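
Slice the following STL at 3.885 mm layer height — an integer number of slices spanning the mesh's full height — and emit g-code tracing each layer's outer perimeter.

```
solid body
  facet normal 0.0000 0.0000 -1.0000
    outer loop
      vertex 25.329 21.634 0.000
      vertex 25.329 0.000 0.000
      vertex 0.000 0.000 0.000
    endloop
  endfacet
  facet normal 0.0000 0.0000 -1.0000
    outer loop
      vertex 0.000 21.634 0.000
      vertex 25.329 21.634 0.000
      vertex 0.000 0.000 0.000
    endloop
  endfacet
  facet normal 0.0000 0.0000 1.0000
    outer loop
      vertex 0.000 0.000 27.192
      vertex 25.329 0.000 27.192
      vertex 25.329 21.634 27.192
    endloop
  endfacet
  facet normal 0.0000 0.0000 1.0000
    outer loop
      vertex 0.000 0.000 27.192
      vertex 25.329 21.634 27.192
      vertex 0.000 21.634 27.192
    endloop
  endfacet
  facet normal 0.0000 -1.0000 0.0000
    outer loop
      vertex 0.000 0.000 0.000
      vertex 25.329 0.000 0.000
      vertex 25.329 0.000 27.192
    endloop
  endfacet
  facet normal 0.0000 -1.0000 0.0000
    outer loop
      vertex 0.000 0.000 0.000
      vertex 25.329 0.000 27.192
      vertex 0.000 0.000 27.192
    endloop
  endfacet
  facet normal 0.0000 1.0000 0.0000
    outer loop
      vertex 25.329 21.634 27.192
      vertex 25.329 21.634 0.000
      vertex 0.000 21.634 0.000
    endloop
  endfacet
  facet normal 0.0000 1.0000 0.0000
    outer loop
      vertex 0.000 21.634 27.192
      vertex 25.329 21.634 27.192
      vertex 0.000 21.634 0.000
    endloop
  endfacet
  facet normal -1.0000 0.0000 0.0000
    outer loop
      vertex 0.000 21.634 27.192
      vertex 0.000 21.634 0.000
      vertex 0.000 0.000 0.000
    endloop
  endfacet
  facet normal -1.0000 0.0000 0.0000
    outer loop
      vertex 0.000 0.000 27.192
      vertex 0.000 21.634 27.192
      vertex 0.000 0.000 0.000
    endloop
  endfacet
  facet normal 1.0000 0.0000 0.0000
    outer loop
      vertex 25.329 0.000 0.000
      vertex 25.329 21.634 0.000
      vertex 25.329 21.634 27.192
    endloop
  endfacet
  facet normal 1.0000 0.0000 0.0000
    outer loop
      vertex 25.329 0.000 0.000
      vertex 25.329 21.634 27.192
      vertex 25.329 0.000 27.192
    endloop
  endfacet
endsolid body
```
; perimeter-only toolpath
G21 ; units = mm
G90 ; absolute positioning
G28 ; home
; layer 1
G0 Z3.885
G0 X0.000 Y0.000
G1 X25.329 Y0.000
G1 X25.329 Y21.634
G1 X0.000 Y21.634
G1 X0.000 Y0.000
; layer 2
G0 Z7.769
G0 X0.000 Y0.000
G1 X25.329 Y0.000
G1 X25.329 Y21.634
G1 X0.000 Y21.634
G1 X0.000 Y0.000
; layer 3
G0 Z11.654
G0 X0.000 Y0.000
G1 X25.329 Y0.000
G1 X25.329 Y21.634
G1 X0.000 Y21.634
G1 X0.000 Y0.000
; layer 4
G0 Z15.538
G0 X0.000 Y0.000
G1 X25.329 Y0.000
G1 X25.329 Y21.634
G1 X0.000 Y21.634
G1 X0.000 Y0.000
; layer 5
G0 Z19.423
G0 X0.000 Y0.000
G1 X25.329 Y0.000
G1 X25.329 Y21.634
G1 X0.000 Y21.634
G1 X0.000 Y0.000
; layer 6
G0 Z23.307
G0 X0.000 Y0.000
G1 X25.329 Y0.000
G1 X25.329 Y21.634
G1 X0.000 Y21.634
G1 X0.000 Y0.000
; layer 7
G0 Z27.192
G0 X0.000 Y0.000
G1 X25.329 Y0.000
G1 X25.329 Y21.634
G1 X0.000 Y21.634
G1 X0.000 Y0.000
M2 ; end

The solid is a rectangular box, roughly 25.3 × 21.6 mm footprint and 27.2 mm tall. Slicing at Δz = 3.885 mm — 7 equal slices spanning the solid's height, so layer i sits at z = i·h/7 — gives 7 non-empty perimeters. Each is a 4-segment closed polygon; G0 lifts to the layer z and rapids to the start vertex, then G1 traces the edges.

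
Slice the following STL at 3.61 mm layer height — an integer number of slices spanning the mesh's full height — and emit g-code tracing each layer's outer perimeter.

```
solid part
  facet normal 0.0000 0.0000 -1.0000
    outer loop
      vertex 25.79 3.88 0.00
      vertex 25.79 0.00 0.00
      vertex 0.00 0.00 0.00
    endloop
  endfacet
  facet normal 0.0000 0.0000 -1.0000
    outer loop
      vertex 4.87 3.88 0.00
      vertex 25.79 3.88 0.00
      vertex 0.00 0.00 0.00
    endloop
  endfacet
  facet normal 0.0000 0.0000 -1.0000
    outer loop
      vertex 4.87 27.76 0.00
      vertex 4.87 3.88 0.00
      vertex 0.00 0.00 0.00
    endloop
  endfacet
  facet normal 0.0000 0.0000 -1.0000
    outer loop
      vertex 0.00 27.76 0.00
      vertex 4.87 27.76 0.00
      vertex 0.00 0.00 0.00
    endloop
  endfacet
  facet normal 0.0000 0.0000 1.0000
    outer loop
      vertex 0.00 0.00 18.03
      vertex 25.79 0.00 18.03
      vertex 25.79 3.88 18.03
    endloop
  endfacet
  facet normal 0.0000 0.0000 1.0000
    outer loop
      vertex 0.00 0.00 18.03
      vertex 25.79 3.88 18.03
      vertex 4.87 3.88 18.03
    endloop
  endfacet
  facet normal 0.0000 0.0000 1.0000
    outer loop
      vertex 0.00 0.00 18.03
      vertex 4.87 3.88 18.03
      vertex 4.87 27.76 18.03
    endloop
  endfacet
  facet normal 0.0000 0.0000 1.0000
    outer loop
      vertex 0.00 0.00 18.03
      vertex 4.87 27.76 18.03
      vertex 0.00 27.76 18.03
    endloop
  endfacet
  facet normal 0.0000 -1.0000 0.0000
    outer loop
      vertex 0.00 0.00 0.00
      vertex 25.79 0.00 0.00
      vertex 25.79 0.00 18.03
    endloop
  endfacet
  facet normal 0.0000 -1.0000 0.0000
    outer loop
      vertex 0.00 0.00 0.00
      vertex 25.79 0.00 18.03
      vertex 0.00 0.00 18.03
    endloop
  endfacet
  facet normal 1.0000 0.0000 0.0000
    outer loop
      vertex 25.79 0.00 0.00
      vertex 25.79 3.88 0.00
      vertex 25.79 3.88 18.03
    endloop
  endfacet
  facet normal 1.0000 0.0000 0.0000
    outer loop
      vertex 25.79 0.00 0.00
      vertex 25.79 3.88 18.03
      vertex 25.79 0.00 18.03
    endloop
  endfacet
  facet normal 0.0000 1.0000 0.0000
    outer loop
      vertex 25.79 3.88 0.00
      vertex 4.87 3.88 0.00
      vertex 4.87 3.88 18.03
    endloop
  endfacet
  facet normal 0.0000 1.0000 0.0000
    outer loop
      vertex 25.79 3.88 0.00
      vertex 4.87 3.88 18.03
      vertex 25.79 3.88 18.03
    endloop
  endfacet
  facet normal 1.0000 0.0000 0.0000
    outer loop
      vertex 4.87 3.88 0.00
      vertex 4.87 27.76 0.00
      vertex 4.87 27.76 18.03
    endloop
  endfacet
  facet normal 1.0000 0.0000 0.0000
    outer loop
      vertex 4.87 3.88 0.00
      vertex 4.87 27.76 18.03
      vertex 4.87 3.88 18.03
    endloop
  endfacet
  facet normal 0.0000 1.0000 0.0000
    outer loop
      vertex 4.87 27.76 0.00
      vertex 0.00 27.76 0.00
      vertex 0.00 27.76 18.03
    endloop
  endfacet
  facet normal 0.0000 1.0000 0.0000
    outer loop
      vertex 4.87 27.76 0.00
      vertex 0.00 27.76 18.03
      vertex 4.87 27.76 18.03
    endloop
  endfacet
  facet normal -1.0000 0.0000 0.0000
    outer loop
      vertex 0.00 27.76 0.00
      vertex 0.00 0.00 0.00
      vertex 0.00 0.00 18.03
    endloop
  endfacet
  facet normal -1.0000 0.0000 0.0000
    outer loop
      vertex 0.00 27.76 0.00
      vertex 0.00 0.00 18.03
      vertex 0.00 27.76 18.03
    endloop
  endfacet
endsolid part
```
; perimeter-only toolpath
G21 ; units = mm
G90 ; absolute positioning
G28 ; home
; layer 1
G0 Z3.61
G0 X0.00 Y0.00
G1 X25.79 Y0.00
G1 X25.79 Y3.88
G1 X4.87 Y3.88
G1 X4.87 Y27.76
G1 X0.00 Y27.76
G1 X0.00 Y0.00
; layer 2
G0 Z7.21
G0 X0.00 Y0.00
G1 X25.79 Y0.00
G1 X25.79 Y3.88
G1 X4.87 Y3.88
G1 X4.87 Y27.76
G1 X0.00 Y27.76
G1 X0.00 Y0.00
; layer 3
G0 Z10.82
G0 X0.00 Y0.00
G1 X25.79 Y0.00
G1 X25.79 Y3.88
G1 X4.87 Y3.88
G1 X4.87 Y27.76
G1 X0.00 Y27.76
G1 X0.00 Y0.00
; layer 4
G0 Z14.42
G0 X0.00 Y0.00
G1 X25.79 Y0.00
G1 X25.79 Y3.88
G1 X4.87 Y3.88
G1 X4.87 Y27.76
G1 X0.00 Y27.76
G1 X0.00 Y0.00
; layer 5
G0 Z18.03
G0 X0.00 Y0.00
G1 X25.79 Y0.00
G1 X25.79 Y3.88
G1 X4.87 Y3.88
G1 X4.87 Y27.76
G1 X0.00 Y27.76
G1 X0.00 Y0.00
M2 ; end

The solid is an L-shaped prism: outer 25.8 × 27.8 mm, arm thicknesses ≈ 3.88 mm (horizontal) and 4.87 mm (vertical), extruded 18 mm in z. Slicing at Δz = 3.61 mm — 5 equal slices spanning the solid's height, so layer i sits at z = i·h/5 — gives 5 non-empty perimeters. Each is a 6-segment closed polygon; G0 lifts to the layer z and rapids to the start vertex, then G1 traces the edges.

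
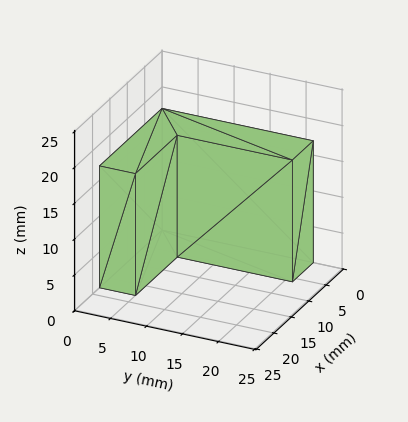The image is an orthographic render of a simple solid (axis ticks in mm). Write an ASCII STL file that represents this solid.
Reading the render: the shape is an L-shaped prism: outer 18 × 21 mm, arm thicknesses ≈ 5 mm (horizontal) and 6 mm (vertical), extruded 17 mm in z (dimensions read to the nearest mm from the axis ticks). For the STL, each face is triangulated and given an outward normal.

solid part
  facet normal 0.0000 0.0000 -1.0000
    outer loop
      vertex 18.00 5.00 0.00
      vertex 18.00 0.00 0.00
      vertex 0.00 0.00 0.00
    endloop
  endfacet
  facet normal 0.0000 0.0000 -1.0000
    outer loop
      vertex 6.00 5.00 0.00
      vertex 18.00 5.00 0.00
      vertex 0.00 0.00 0.00
    endloop
  endfacet
  facet normal 0.0000 0.0000 -1.0000
    outer loop
      vertex 6.00 21.00 0.00
      vertex 6.00 5.00 0.00
      vertex 0.00 0.00 0.00
    endloop
  endfacet
  facet normal 0.0000 0.0000 -1.0000
    outer loop
      vertex 0.00 21.00 0.00
      vertex 6.00 21.00 0.00
      vertex 0.00 0.00 0.00
    endloop
  endfacet
  facet normal 0.0000 0.0000 1.0000
    outer loop
      vertex 0.00 0.00 17.00
      vertex 18.00 0.00 17.00
      vertex 18.00 5.00 17.00
    endloop
  endfacet
  facet normal 0.0000 0.0000 1.0000
    outer loop
      vertex 0.00 0.00 17.00
      vertex 18.00 5.00 17.00
      vertex 6.00 5.00 17.00
    endloop
  endfacet
  facet normal 0.0000 0.0000 1.0000
    outer loop
      vertex 0.00 0.00 17.00
      vertex 6.00 5.00 17.00
      vertex 6.00 21.00 17.00
    endloop
  endfacet
  facet normal 0.0000 0.0000 1.0000
    outer loop
      vertex 0.00 0.00 17.00
      vertex 6.00 21.00 17.00
      vertex 0.00 21.00 17.00
    endloop
  endfacet
  facet normal 0.0000 -1.0000 0.0000
    outer loop
      vertex 0.00 0.00 0.00
      vertex 18.00 0.00 0.00
      vertex 18.00 0.00 17.00
    endloop
  endfacet
  facet normal 0.0000 -1.0000 0.0000
    outer loop
      vertex 0.00 0.00 0.00
      vertex 18.00 0.00 17.00
      vertex 0.00 0.00 17.00
    endloop
  endfacet
  facet normal 1.0000 0.0000 0.0000
    outer loop
      vertex 18.00 0.00 0.00
      vertex 18.00 5.00 0.00
      vertex 18.00 5.00 17.00
    endloop
  endfacet
  facet normal 1.0000 0.0000 0.0000
    outer loop
      vertex 18.00 0.00 0.00
      vertex 18.00 5.00 17.00
      vertex 18.00 0.00 17.00
    endloop
  endfacet
  facet normal 0.0000 1.0000 0.0000
    outer loop
      vertex 18.00 5.00 0.00
      vertex 6.00 5.00 0.00
      vertex 6.00 5.00 17.00
    endloop
  endfacet
  facet normal 0.0000 1.0000 0.0000
    outer loop
      vertex 18.00 5.00 0.00
      vertex 6.00 5.00 17.00
      vertex 18.00 5.00 17.00
    endloop
  endfacet
  facet normal 1.0000 0.0000 0.0000
    outer loop
      vertex 6.00 5.00 0.00
      vertex 6.00 21.00 0.00
      vertex 6.00 21.00 17.00
    endloop
  endfacet
  facet normal 1.0000 0.0000 0.0000
    outer loop
      vertex 6.00 5.00 0.00
      vertex 6.00 21.00 17.00
      vertex 6.00 5.00 17.00
    endloop
  endfacet
  facet normal 0.0000 1.0000 0.0000
    outer loop
      vertex 6.00 21.00 0.00
      vertex 0.00 21.00 0.00
      vertex 0.00 21.00 17.00
    endloop
  endfacet
  facet normal 0.0000 1.0000 0.0000
    outer loop
      vertex 6.00 21.00 0.00
      vertex 0.00 21.00 17.00
      vertex 6.00 21.00 17.00
    endloop
  endfacet
  facet normal -1.0000 0.0000 0.0000
    outer loop
      vertex 0.00 21.00 0.00
      vertex 0.00 0.00 0.00
      vertex 0.00 0.00 17.00
    endloop
  endfacet
  facet normal -1.0000 0.0000 0.0000
    outer loop
      vertex 0.00 21.00 0.00
      vertex 0.00 0.00 17.00
      vertex 0.00 21.00 17.00
    endloop
  endfacet
endsolid part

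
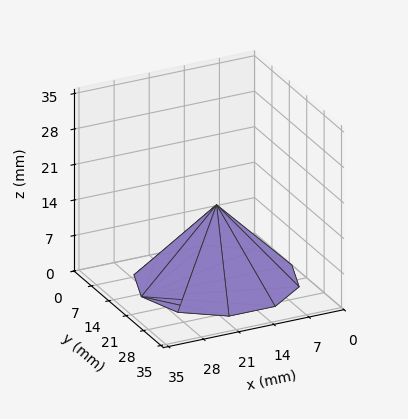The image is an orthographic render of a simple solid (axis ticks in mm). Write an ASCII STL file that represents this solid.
Reading the render: the shape is a regular 10-sided pyramid, base circumscribed radius ≈ 15 mm, apex at z ≈ 15 mm (dimensions read to the nearest mm from the axis ticks). For the STL, each face is triangulated and given an outward normal.

solid part
  facet normal 0.0000 0.0000 -1.0000
    outer loop
      vertex 19.6 29.3 0.0
      vertex 27.1 23.8 0.0
      vertex 30.0 15.0 0.0
    endloop
  endfacet
  facet normal 0.0000 0.0000 -1.0000
    outer loop
      vertex 10.4 29.3 0.0
      vertex 19.6 29.3 0.0
      vertex 30.0 15.0 0.0
    endloop
  endfacet
  facet normal 0.0000 0.0000 -1.0000
    outer loop
      vertex 2.9 23.8 0.0
      vertex 10.4 29.3 0.0
      vertex 30.0 15.0 0.0
    endloop
  endfacet
  facet normal 0.0000 0.0000 -1.0000
    outer loop
      vertex 0.0 15.0 0.0
      vertex 2.9 23.8 0.0
      vertex 30.0 15.0 0.0
    endloop
  endfacet
  facet normal 0.0000 0.0000 -1.0000
    outer loop
      vertex 2.9 6.2 0.0
      vertex 0.0 15.0 0.0
      vertex 30.0 15.0 0.0
    endloop
  endfacet
  facet normal 0.0000 0.0000 -1.0000
    outer loop
      vertex 10.4 0.7 0.0
      vertex 2.9 6.2 0.0
      vertex 30.0 15.0 0.0
    endloop
  endfacet
  facet normal 0.0000 0.0000 -1.0000
    outer loop
      vertex 19.6 0.7 0.0
      vertex 10.4 0.7 0.0
      vertex 30.0 15.0 0.0
    endloop
  endfacet
  facet normal 0.0000 0.0000 -1.0000
    outer loop
      vertex 27.1 6.2 0.0
      vertex 19.6 0.7 0.0
      vertex 30.0 15.0 0.0
    endloop
  endfacet
  facet normal 0.6887 0.2269 0.6887
    outer loop
      vertex 30.0 15.0 0.0
      vertex 27.1 23.8 0.0
      vertex 15.0 15.0 15.0
    endloop
  endfacet
  facet normal 0.4287 0.5846 0.6888
    outer loop
      vertex 27.1 23.8 0.0
      vertex 19.6 29.3 0.0
      vertex 15.0 15.0 15.0
    endloop
  endfacet
  facet normal 0.0000 0.7238 0.6900
    outer loop
      vertex 19.6 29.3 0.0
      vertex 10.4 29.3 0.0
      vertex 15.0 15.0 15.0
    endloop
  endfacet
  facet normal -0.4287 0.5846 0.6888
    outer loop
      vertex 10.4 29.3 0.0
      vertex 2.9 23.8 0.0
      vertex 15.0 15.0 15.0
    endloop
  endfacet
  facet normal -0.6887 0.2269 0.6887
    outer loop
      vertex 2.9 23.8 0.0
      vertex 0.0 15.0 0.0
      vertex 15.0 15.0 15.0
    endloop
  endfacet
  facet normal -0.6887 -0.2269 0.6887
    outer loop
      vertex 0.0 15.0 0.0
      vertex 2.9 6.2 0.0
      vertex 15.0 15.0 15.0
    endloop
  endfacet
  facet normal -0.4287 -0.5846 0.6888
    outer loop
      vertex 2.9 6.2 0.0
      vertex 10.4 0.7 0.0
      vertex 15.0 15.0 15.0
    endloop
  endfacet
  facet normal 0.0000 -0.7238 0.6900
    outer loop
      vertex 10.4 0.7 0.0
      vertex 19.6 0.7 0.0
      vertex 15.0 15.0 15.0
    endloop
  endfacet
  facet normal 0.4287 -0.5846 0.6888
    outer loop
      vertex 19.6 0.7 0.0
      vertex 27.1 6.2 0.0
      vertex 15.0 15.0 15.0
    endloop
  endfacet
  facet normal 0.6887 -0.2269 0.6887
    outer loop
      vertex 27.1 6.2 0.0
      vertex 30.0 15.0 0.0
      vertex 15.0 15.0 15.0
    endloop
  endfacet
endsolid part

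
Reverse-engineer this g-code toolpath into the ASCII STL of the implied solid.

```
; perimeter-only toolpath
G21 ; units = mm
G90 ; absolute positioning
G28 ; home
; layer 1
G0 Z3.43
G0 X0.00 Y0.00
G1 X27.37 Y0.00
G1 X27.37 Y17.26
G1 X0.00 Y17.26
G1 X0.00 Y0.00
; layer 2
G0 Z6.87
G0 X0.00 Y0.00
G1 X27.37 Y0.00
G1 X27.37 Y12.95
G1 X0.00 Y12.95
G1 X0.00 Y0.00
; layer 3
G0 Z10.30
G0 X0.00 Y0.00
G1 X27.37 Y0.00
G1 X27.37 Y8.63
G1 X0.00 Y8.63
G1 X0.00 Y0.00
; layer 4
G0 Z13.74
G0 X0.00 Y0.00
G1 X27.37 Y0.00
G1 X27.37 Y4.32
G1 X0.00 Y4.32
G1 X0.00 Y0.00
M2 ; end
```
solid part
  facet normal 0.0000 0.0000 -1.0000
    outer loop
      vertex 27.37 21.58 0.00
      vertex 27.37 0.00 0.00
      vertex 0.00 0.00 0.00
    endloop
  endfacet
  facet normal 0.0000 0.0000 -1.0000
    outer loop
      vertex 0.00 21.58 0.00
      vertex 27.37 21.58 0.00
      vertex 0.00 0.00 0.00
    endloop
  endfacet
  facet normal 0.0000 -1.0000 0.0000
    outer loop
      vertex 0.00 0.00 0.00
      vertex 27.37 0.00 0.00
      vertex 27.37 0.00 17.17
    endloop
  endfacet
  facet normal 0.0000 -1.0000 0.0000
    outer loop
      vertex 0.00 0.00 0.00
      vertex 27.37 0.00 17.17
      vertex 0.00 0.00 17.17
    endloop
  endfacet
  facet normal 0.0000 0.6226 0.7825
    outer loop
      vertex 0.00 0.00 17.17
      vertex 27.37 0.00 17.17
      vertex 27.37 21.58 0.00
    endloop
  endfacet
  facet normal 0.0000 0.6226 0.7825
    outer loop
      vertex 0.00 0.00 17.17
      vertex 27.37 21.58 0.00
      vertex 0.00 21.58 0.00
    endloop
  endfacet
  facet normal -1.0000 0.0000 0.0000
    outer loop
      vertex 0.00 0.00 17.17
      vertex 0.00 21.58 0.00
      vertex 0.00 0.00 0.00
    endloop
  endfacet
  facet normal 1.0000 0.0000 0.0000
    outer loop
      vertex 27.37 0.00 0.00
      vertex 27.37 21.58 0.00
      vertex 27.37 0.00 17.17
    endloop
  endfacet
endsolid part

The G0 Z moves step by Δz≈3.43 mm. The G1 loops shrink linearly with z, so the solid tapers from its base footprint up to z≈17.2. Closing with a flat bottom cap and the tapered top and triangulating gives 8 facets — a wedge (ramp): 27.4 × 21.6 mm base, rising to 17.2 mm along the y=0 edge and sloping linearly to z=0 at y=21.6.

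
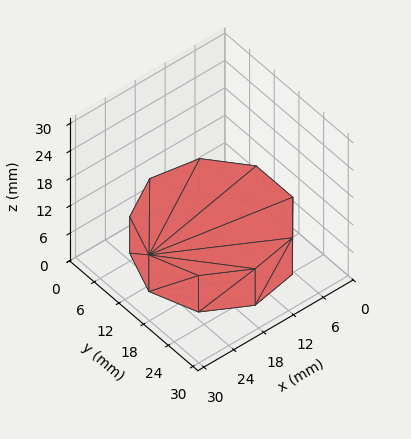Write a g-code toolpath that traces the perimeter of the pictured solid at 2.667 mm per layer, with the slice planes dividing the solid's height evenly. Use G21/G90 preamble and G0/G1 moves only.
Reading the render: the shape is a regular 9-sided prism (a cylinder approximated with 9 flat sides), circumscribed radius ≈ 13 mm, height ≈ 8 mm (dimensions read to the nearest mm from the axis ticks). For the g-code, the solid's height is divided into equal slices at the stated Δz and each level perimeter traced with G1 moves after a G0 lift.

; perimeter-only toolpath
G21 ; units = mm
G90 ; absolute positioning
G28 ; home
; layer 1
G0 Z2.667
G0 X26.000 Y13.000
G1 X22.959 Y21.356
G1 X15.257 Y25.803
G1 X6.500 Y24.258
G1 X0.784 Y17.446
G1 X0.784 Y8.554
G1 X6.500 Y1.742
G1 X15.257 Y0.197
G1 X22.959 Y4.644
G1 X26.000 Y13.000
; layer 2
G0 Z5.333
G0 X26.000 Y13.000
G1 X22.959 Y21.356
G1 X15.257 Y25.803
G1 X6.500 Y24.258
G1 X0.784 Y17.446
G1 X0.784 Y8.554
G1 X6.500 Y1.742
G1 X15.257 Y0.197
G1 X22.959 Y4.644
G1 X26.000 Y13.000
; layer 3
G0 Z8.000
G0 X26.000 Y13.000
G1 X22.959 Y21.356
G1 X15.257 Y25.803
G1 X6.500 Y24.258
G1 X0.784 Y17.446
G1 X0.784 Y8.554
G1 X6.500 Y1.742
G1 X15.257 Y0.197
G1 X22.959 Y4.644
G1 X26.000 Y13.000
M2 ; end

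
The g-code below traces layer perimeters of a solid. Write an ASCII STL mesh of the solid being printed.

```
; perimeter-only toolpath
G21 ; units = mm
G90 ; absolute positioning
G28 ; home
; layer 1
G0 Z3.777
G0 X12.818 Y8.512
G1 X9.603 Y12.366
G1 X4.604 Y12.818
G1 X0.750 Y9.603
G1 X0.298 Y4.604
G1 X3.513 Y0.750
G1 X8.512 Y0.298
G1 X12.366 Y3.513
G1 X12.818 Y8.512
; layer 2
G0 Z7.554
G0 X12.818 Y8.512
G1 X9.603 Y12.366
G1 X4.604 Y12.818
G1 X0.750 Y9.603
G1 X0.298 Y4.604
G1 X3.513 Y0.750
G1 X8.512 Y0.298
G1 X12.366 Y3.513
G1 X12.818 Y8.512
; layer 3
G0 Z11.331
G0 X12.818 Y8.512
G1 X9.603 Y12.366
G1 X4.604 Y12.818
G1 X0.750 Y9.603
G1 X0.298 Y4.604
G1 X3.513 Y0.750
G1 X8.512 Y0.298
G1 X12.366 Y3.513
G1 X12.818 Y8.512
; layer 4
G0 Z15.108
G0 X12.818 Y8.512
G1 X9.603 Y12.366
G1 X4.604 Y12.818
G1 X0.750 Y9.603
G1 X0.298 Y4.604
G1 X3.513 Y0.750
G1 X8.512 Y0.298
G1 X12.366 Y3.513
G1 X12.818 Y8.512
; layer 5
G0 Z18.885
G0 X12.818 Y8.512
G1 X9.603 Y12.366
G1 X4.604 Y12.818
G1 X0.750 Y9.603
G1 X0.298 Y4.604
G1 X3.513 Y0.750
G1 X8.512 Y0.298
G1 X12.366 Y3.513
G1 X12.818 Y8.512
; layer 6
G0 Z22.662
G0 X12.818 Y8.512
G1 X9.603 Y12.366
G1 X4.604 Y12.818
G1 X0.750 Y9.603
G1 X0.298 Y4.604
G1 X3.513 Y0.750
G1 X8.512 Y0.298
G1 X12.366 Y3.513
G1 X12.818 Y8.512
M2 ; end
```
solid part
  facet normal 0.0000 0.0000 -1.0000
    outer loop
      vertex 4.604 12.818 0.000
      vertex 9.603 12.366 0.000
      vertex 12.818 8.512 0.000
    endloop
  endfacet
  facet normal 0.0000 0.0000 -1.0000
    outer loop
      vertex 0.750 9.603 0.000
      vertex 4.604 12.818 0.000
      vertex 12.818 8.512 0.000
    endloop
  endfacet
  facet normal 0.0000 0.0000 -1.0000
    outer loop
      vertex 0.298 4.604 0.000
      vertex 0.750 9.603 0.000
      vertex 12.818 8.512 0.000
    endloop
  endfacet
  facet normal 0.0000 0.0000 -1.0000
    outer loop
      vertex 3.513 0.750 0.000
      vertex 0.298 4.604 0.000
      vertex 12.818 8.512 0.000
    endloop
  endfacet
  facet normal 0.0000 0.0000 -1.0000
    outer loop
      vertex 8.512 0.298 0.000
      vertex 3.513 0.750 0.000
      vertex 12.818 8.512 0.000
    endloop
  endfacet
  facet normal 0.0000 0.0000 -1.0000
    outer loop
      vertex 12.366 3.513 0.000
      vertex 8.512 0.298 0.000
      vertex 12.818 8.512 0.000
    endloop
  endfacet
  facet normal 0.0000 0.0000 1.0000
    outer loop
      vertex 12.818 8.512 22.662
      vertex 9.603 12.366 22.662
      vertex 4.604 12.818 22.662
    endloop
  endfacet
  facet normal 0.0000 0.0000 1.0000
    outer loop
      vertex 12.818 8.512 22.662
      vertex 4.604 12.818 22.662
      vertex 0.750 9.603 22.662
    endloop
  endfacet
  facet normal 0.0000 0.0000 1.0000
    outer loop
      vertex 12.818 8.512 22.662
      vertex 0.750 9.603 22.662
      vertex 0.298 4.604 22.662
    endloop
  endfacet
  facet normal 0.0000 0.0000 1.0000
    outer loop
      vertex 12.818 8.512 22.662
      vertex 0.298 4.604 22.662
      vertex 3.513 0.750 22.662
    endloop
  endfacet
  facet normal 0.0000 0.0000 1.0000
    outer loop
      vertex 12.818 8.512 22.662
      vertex 3.513 0.750 22.662
      vertex 8.512 0.298 22.662
    endloop
  endfacet
  facet normal 0.0000 0.0000 1.0000
    outer loop
      vertex 12.818 8.512 22.662
      vertex 8.512 0.298 22.662
      vertex 12.366 3.513 22.662
    endloop
  endfacet
  facet normal 0.7679 0.6406 0.0000
    outer loop
      vertex 12.818 8.512 0.000
      vertex 9.603 12.366 0.000
      vertex 9.603 12.366 22.662
    endloop
  endfacet
  facet normal 0.7679 0.6406 0.0000
    outer loop
      vertex 12.818 8.512 0.000
      vertex 9.603 12.366 22.662
      vertex 12.818 8.512 22.662
    endloop
  endfacet
  facet normal 0.0901 0.9959 0.0000
    outer loop
      vertex 9.603 12.366 0.000
      vertex 4.604 12.818 0.000
      vertex 4.604 12.818 22.662
    endloop
  endfacet
  facet normal 0.0901 0.9959 0.0000
    outer loop
      vertex 9.603 12.366 0.000
      vertex 4.604 12.818 22.662
      vertex 9.603 12.366 22.662
    endloop
  endfacet
  facet normal -0.6406 0.7679 0.0000
    outer loop
      vertex 4.604 12.818 0.000
      vertex 0.750 9.603 0.000
      vertex 0.750 9.603 22.662
    endloop
  endfacet
  facet normal -0.6406 0.7679 0.0000
    outer loop
      vertex 4.604 12.818 0.000
      vertex 0.750 9.603 22.662
      vertex 4.604 12.818 22.662
    endloop
  endfacet
  facet normal -0.9959 0.0901 0.0000
    outer loop
      vertex 0.750 9.603 0.000
      vertex 0.298 4.604 0.000
      vertex 0.298 4.604 22.662
    endloop
  endfacet
  facet normal -0.9959 0.0901 0.0000
    outer loop
      vertex 0.750 9.603 0.000
      vertex 0.298 4.604 22.662
      vertex 0.750 9.603 22.662
    endloop
  endfacet
  facet normal -0.7679 -0.6406 0.0000
    outer loop
      vertex 0.298 4.604 0.000
      vertex 3.513 0.750 0.000
      vertex 3.513 0.750 22.662
    endloop
  endfacet
  facet normal -0.7679 -0.6406 0.0000
    outer loop
      vertex 0.298 4.604 0.000
      vertex 3.513 0.750 22.662
      vertex 0.298 4.604 22.662
    endloop
  endfacet
  facet normal -0.0901 -0.9959 0.0000
    outer loop
      vertex 3.513 0.750 0.000
      vertex 8.512 0.298 0.000
      vertex 8.512 0.298 22.662
    endloop
  endfacet
  facet normal -0.0901 -0.9959 0.0000
    outer loop
      vertex 3.513 0.750 0.000
      vertex 8.512 0.298 22.662
      vertex 3.513 0.750 22.662
    endloop
  endfacet
  facet normal 0.6406 -0.7679 0.0000
    outer loop
      vertex 8.512 0.298 0.000
      vertex 12.366 3.513 0.000
      vertex 12.366 3.513 22.662
    endloop
  endfacet
  facet normal 0.6406 -0.7679 0.0000
    outer loop
      vertex 8.512 0.298 0.000
      vertex 12.366 3.513 22.662
      vertex 8.512 0.298 22.662
    endloop
  endfacet
  facet normal 0.9959 -0.0901 0.0000
    outer loop
      vertex 12.366 3.513 0.000
      vertex 12.818 8.512 0.000
      vertex 12.818 8.512 22.662
    endloop
  endfacet
  facet normal 0.9959 -0.0901 0.0000
    outer loop
      vertex 12.366 3.513 0.000
      vertex 12.818 8.512 22.662
      vertex 12.366 3.513 22.662
    endloop
  endfacet
endsolid part

The G0 Z moves step by Δz≈3.777 mm. Every layer's G1 loop is the same polygon, so the solid is a straight extrusion of it from z=0 to z≈22.7. Closing with flat bottom and top caps and triangulating gives 28 facets — a regular 8-sided prism (a cylinder approximated with 8 flat sides), circumscribed radius ≈ 6.56 mm, height ≈ 22.7 mm.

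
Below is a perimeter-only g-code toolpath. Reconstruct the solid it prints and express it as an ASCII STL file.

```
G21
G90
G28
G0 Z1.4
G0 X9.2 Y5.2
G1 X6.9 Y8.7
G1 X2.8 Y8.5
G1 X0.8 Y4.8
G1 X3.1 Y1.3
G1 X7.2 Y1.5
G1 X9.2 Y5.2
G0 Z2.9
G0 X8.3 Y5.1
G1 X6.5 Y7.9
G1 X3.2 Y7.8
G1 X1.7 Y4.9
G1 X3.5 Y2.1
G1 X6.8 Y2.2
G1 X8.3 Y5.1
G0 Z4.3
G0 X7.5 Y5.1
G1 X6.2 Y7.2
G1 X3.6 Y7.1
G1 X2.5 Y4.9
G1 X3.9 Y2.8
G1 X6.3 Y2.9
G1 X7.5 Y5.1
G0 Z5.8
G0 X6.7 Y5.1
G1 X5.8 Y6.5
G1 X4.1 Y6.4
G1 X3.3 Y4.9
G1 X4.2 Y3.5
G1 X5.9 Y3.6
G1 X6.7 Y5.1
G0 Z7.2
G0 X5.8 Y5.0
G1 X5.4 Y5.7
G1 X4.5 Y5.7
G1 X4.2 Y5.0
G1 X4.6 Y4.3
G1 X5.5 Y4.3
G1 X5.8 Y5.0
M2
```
solid part
  facet normal 0.0000 0.0000 -1.0000
    outer loop
      vertex 2.3 9.2 0.0
      vertex 7.3 9.4 0.0
      vertex 10.0 5.2 0.0
    endloop
  endfacet
  facet normal 0.0000 0.0000 -1.0000
    outer loop
      vertex 0.0 4.8 0.0
      vertex 2.3 9.2 0.0
      vertex 10.0 5.2 0.0
    endloop
  endfacet
  facet normal 0.0000 0.0000 -1.0000
    outer loop
      vertex 2.7 0.6 0.0
      vertex 0.0 4.8 0.0
      vertex 10.0 5.2 0.0
    endloop
  endfacet
  facet normal 0.0000 0.0000 -1.0000
    outer loop
      vertex 7.7 0.8 0.0
      vertex 2.7 0.6 0.0
      vertex 10.0 5.2 0.0
    endloop
  endfacet
  facet normal 0.7536 0.4845 0.4442
    outer loop
      vertex 10.0 5.2 0.0
      vertex 7.3 9.4 0.0
      vertex 5.0 5.0 8.7
    endloop
  endfacet
  facet normal -0.0358 0.8956 0.4435
    outer loop
      vertex 7.3 9.4 0.0
      vertex 2.3 9.2 0.0
      vertex 5.0 5.0 8.7
    endloop
  endfacet
  facet normal -0.7931 0.4146 0.4463
    outer loop
      vertex 2.3 9.2 0.0
      vertex 0.0 4.8 0.0
      vertex 5.0 5.0 8.7
    endloop
  endfacet
  facet normal -0.7536 -0.4845 0.4442
    outer loop
      vertex 0.0 4.8 0.0
      vertex 2.7 0.6 0.0
      vertex 5.0 5.0 8.7
    endloop
  endfacet
  facet normal 0.0358 -0.8956 0.4435
    outer loop
      vertex 2.7 0.6 0.0
      vertex 7.7 0.8 0.0
      vertex 5.0 5.0 8.7
    endloop
  endfacet
  facet normal 0.7931 -0.4146 0.4463
    outer loop
      vertex 7.7 0.8 0.0
      vertex 10.0 5.2 0.0
      vertex 5.0 5.0 8.7
    endloop
  endfacet
endsolid part

The G0 Z moves step by Δz≈1.4 mm. The G1 loops shrink linearly with z, so the solid tapers from its base footprint up to z≈8.7. Closing with a flat bottom cap and the tapered top and triangulating gives 10 facets — a regular 6-sided pyramid, base circumscribed radius ≈ 5 mm, apex at z ≈ 8.7 mm.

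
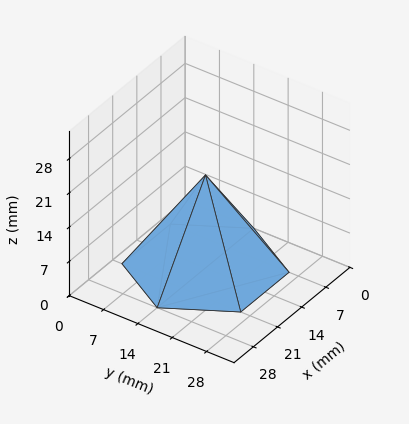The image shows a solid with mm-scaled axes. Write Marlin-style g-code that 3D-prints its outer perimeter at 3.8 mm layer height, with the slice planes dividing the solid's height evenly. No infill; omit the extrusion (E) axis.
Reading the render: the shape is a regular 6-sided pyramid, base circumscribed radius ≈ 14 mm, apex at z ≈ 19 mm (dimensions read to the nearest mm from the axis ticks). For the g-code, the solid's height is divided into equal slices at the stated Δz and each level perimeter traced with G1 moves after a G0 lift.

; perimeter-only toolpath
G21 ; units = mm
G90 ; absolute positioning
G28 ; home
; layer 1
G0 Z3.8
G0 X25.2 Y14.0
G1 X19.6 Y23.7
G1 X8.4 Y23.7
G1 X2.8 Y14.0
G1 X8.4 Y4.3
G1 X19.6 Y4.3
G1 X25.2 Y14.0
; layer 2
G0 Z7.6
G0 X22.4 Y14.0
G1 X18.2 Y21.3
G1 X9.8 Y21.3
G1 X5.6 Y14.0
G1 X9.8 Y6.7
G1 X18.2 Y6.7
G1 X22.4 Y14.0
; layer 3
G0 Z11.4
G0 X19.6 Y14.0
G1 X16.8 Y18.8
G1 X11.2 Y18.8
G1 X8.4 Y14.0
G1 X11.2 Y9.2
G1 X16.8 Y9.2
G1 X19.6 Y14.0
; layer 4
G0 Z15.2
G0 X16.8 Y14.0
G1 X15.4 Y16.4
G1 X12.6 Y16.4
G1 X11.2 Y14.0
G1 X12.6 Y11.6
G1 X15.4 Y11.6
G1 X16.8 Y14.0
M2 ; end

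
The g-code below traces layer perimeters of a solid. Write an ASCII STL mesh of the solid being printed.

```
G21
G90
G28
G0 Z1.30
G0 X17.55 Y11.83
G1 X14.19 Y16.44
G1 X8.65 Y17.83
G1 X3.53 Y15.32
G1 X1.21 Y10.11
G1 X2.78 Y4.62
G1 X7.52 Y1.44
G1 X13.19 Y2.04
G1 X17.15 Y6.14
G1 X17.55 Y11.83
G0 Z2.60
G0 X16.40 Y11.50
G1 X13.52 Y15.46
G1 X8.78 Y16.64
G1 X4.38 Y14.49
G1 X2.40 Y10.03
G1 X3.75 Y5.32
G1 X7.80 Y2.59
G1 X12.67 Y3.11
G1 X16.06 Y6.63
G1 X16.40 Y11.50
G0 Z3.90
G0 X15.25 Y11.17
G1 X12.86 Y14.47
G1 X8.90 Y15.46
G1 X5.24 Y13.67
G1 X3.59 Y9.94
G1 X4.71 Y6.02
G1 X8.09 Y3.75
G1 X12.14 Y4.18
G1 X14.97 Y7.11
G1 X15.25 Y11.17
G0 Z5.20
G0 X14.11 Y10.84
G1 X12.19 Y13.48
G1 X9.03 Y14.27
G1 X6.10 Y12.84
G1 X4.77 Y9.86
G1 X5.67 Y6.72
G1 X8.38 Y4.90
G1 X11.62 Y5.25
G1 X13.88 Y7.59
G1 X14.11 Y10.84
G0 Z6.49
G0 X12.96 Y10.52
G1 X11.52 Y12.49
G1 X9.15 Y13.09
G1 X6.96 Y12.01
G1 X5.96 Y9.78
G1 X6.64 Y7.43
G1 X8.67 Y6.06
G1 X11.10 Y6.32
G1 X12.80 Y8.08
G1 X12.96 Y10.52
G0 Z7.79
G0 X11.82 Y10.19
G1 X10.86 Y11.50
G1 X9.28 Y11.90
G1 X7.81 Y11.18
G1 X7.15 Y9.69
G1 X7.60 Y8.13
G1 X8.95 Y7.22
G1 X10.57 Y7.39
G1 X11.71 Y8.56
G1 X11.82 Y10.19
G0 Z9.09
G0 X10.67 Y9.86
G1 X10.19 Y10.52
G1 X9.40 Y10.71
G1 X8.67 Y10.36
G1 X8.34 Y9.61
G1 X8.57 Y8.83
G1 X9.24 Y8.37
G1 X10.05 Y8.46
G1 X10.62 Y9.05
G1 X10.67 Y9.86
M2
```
solid part
  facet normal 0.0000 0.0000 -1.0000
    outer loop
      vertex 8.53 19.01 0.00
      vertex 14.85 17.43 0.00
      vertex 18.69 12.16 0.00
    endloop
  endfacet
  facet normal 0.0000 0.0000 -1.0000
    outer loop
      vertex 2.67 16.15 0.00
      vertex 8.53 19.01 0.00
      vertex 18.69 12.16 0.00
    endloop
  endfacet
  facet normal 0.0000 0.0000 -1.0000
    outer loop
      vertex 0.02 10.19 0.00
      vertex 2.67 16.15 0.00
      vertex 18.69 12.16 0.00
    endloop
  endfacet
  facet normal 0.0000 0.0000 -1.0000
    outer loop
      vertex 1.82 3.92 0.00
      vertex 0.02 10.19 0.00
      vertex 18.69 12.16 0.00
    endloop
  endfacet
  facet normal 0.0000 0.0000 -1.0000
    outer loop
      vertex 7.23 0.28 0.00
      vertex 1.82 3.92 0.00
      vertex 18.69 12.16 0.00
    endloop
  endfacet
  facet normal 0.0000 0.0000 -1.0000
    outer loop
      vertex 13.71 0.97 0.00
      vertex 7.23 0.28 0.00
      vertex 18.69 12.16 0.00
    endloop
  endfacet
  facet normal 0.0000 0.0000 -1.0000
    outer loop
      vertex 18.24 5.66 0.00
      vertex 13.71 0.97 0.00
      vertex 18.69 12.16 0.00
    endloop
  endfacet
  facet normal 0.6123 0.4461 0.6527
    outer loop
      vertex 18.69 12.16 0.00
      vertex 14.85 17.43 0.00
      vertex 9.53 9.53 10.39
    endloop
  endfacet
  facet normal 0.1837 0.7349 0.6528
    outer loop
      vertex 14.85 17.43 0.00
      vertex 8.53 19.01 0.00
      vertex 9.53 9.53 10.39
    endloop
  endfacet
  facet normal -0.3322 0.6806 0.6530
    outer loop
      vertex 8.53 19.01 0.00
      vertex 2.67 16.15 0.00
      vertex 9.53 9.53 10.39
    endloop
  endfacet
  facet normal -0.6920 0.3077 0.6530
    outer loop
      vertex 2.67 16.15 0.00
      vertex 0.02 10.19 0.00
      vertex 9.53 9.53 10.39
    endloop
  endfacet
  facet normal -0.7279 -0.2090 0.6530
    outer loop
      vertex 0.02 10.19 0.00
      vertex 1.82 3.92 0.00
      vertex 9.53 9.53 10.39
    endloop
  endfacet
  facet normal -0.4228 -0.6284 0.6530
    outer loop
      vertex 1.82 3.92 0.00
      vertex 7.23 0.28 0.00
      vertex 9.53 9.53 10.39
    endloop
  endfacet
  facet normal 0.0802 -0.7532 0.6528
    outer loop
      vertex 7.23 0.28 0.00
      vertex 13.71 0.97 0.00
      vertex 9.53 9.53 10.39
    endloop
  endfacet
  facet normal 0.5449 -0.5263 0.6528
    outer loop
      vertex 13.71 0.97 0.00
      vertex 18.24 5.66 0.00
      vertex 9.53 9.53 10.39
    endloop
  endfacet
  facet normal 0.7556 -0.0523 0.6529
    outer loop
      vertex 18.24 5.66 0.00
      vertex 18.69 12.16 0.00
      vertex 9.53 9.53 10.39
    endloop
  endfacet
endsolid part

The G0 Z moves step by Δz≈1.30 mm. The G1 loops shrink linearly with z, so the solid tapers from its base footprint up to z≈10.4. Closing with a flat bottom cap and the tapered top and triangulating gives 16 facets — a regular 9-sided pyramid, base circumscribed radius ≈ 9.53 mm, apex at z ≈ 10.4 mm.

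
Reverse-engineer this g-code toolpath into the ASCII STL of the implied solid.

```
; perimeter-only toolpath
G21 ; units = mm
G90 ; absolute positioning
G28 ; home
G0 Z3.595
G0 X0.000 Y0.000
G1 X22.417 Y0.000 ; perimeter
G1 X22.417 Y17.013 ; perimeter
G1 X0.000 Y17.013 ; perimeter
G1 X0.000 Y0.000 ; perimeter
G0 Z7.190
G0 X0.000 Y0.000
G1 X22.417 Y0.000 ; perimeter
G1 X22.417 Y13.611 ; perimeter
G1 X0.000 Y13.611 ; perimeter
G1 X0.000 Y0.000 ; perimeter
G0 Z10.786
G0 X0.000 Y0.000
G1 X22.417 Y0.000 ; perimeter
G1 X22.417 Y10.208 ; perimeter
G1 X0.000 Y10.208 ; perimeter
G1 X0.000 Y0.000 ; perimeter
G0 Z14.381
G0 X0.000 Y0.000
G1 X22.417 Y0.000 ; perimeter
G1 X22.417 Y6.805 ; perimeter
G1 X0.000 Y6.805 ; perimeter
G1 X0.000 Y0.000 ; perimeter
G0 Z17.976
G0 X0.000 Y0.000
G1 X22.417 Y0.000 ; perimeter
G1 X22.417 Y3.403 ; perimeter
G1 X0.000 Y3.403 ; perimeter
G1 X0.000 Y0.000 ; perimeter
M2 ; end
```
solid part
  facet normal 0.0000 0.0000 -1.0000
    outer loop
      vertex 22.417 20.416 0.000
      vertex 22.417 0.000 0.000
      vertex 0.000 0.000 0.000
    endloop
  endfacet
  facet normal 0.0000 0.0000 -1.0000
    outer loop
      vertex 0.000 20.416 0.000
      vertex 22.417 20.416 0.000
      vertex 0.000 0.000 0.000
    endloop
  endfacet
  facet normal 0.0000 -1.0000 0.0000
    outer loop
      vertex 0.000 0.000 0.000
      vertex 22.417 0.000 0.000
      vertex 22.417 0.000 21.571
    endloop
  endfacet
  facet normal 0.0000 -1.0000 0.0000
    outer loop
      vertex 0.000 0.000 0.000
      vertex 22.417 0.000 21.571
      vertex 0.000 0.000 21.571
    endloop
  endfacet
  facet normal 0.0000 0.7263 0.6874
    outer loop
      vertex 0.000 0.000 21.571
      vertex 22.417 0.000 21.571
      vertex 22.417 20.416 0.000
    endloop
  endfacet
  facet normal 0.0000 0.7263 0.6874
    outer loop
      vertex 0.000 0.000 21.571
      vertex 22.417 20.416 0.000
      vertex 0.000 20.416 0.000
    endloop
  endfacet
  facet normal -1.0000 0.0000 0.0000
    outer loop
      vertex 0.000 0.000 21.571
      vertex 0.000 20.416 0.000
      vertex 0.000 0.000 0.000
    endloop
  endfacet
  facet normal 1.0000 0.0000 0.0000
    outer loop
      vertex 22.417 0.000 0.000
      vertex 22.417 20.416 0.000
      vertex 22.417 0.000 21.571
    endloop
  endfacet
endsolid part

The G0 Z moves step by Δz≈3.595 mm. The G1 loops shrink linearly with z, so the solid tapers from its base footprint up to z≈21.6. Closing with a flat bottom cap and the tapered top and triangulating gives 8 facets — a wedge (ramp): 22.4 × 20.4 mm base, rising to 21.6 mm along the y=0 edge and sloping linearly to z=0 at y=20.4.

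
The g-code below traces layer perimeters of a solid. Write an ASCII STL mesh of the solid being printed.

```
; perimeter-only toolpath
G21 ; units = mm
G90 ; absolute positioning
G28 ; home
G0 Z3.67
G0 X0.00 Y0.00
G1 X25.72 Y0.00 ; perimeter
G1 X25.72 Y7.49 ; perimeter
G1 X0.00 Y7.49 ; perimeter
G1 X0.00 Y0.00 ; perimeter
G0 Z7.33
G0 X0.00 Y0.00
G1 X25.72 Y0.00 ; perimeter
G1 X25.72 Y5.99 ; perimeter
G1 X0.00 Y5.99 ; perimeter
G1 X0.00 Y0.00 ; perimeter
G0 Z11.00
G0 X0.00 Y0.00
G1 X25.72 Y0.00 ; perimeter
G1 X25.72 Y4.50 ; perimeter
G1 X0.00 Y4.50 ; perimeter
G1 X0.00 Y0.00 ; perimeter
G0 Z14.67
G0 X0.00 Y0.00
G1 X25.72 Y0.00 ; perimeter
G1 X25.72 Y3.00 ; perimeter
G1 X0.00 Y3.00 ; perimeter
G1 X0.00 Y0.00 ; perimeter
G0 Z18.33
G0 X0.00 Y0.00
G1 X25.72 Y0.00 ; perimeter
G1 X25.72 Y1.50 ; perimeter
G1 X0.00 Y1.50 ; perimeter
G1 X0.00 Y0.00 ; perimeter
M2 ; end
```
solid part
  facet normal 0.0000 0.0000 -1.0000
    outer loop
      vertex 25.72 8.99 0.00
      vertex 25.72 0.00 0.00
      vertex 0.00 0.00 0.00
    endloop
  endfacet
  facet normal 0.0000 0.0000 -1.0000
    outer loop
      vertex 0.00 8.99 0.00
      vertex 25.72 8.99 0.00
      vertex 0.00 0.00 0.00
    endloop
  endfacet
  facet normal 0.0000 -1.0000 0.0000
    outer loop
      vertex 0.00 0.00 0.00
      vertex 25.72 0.00 0.00
      vertex 25.72 0.00 22.00
    endloop
  endfacet
  facet normal 0.0000 -1.0000 0.0000
    outer loop
      vertex 0.00 0.00 0.00
      vertex 25.72 0.00 22.00
      vertex 0.00 0.00 22.00
    endloop
  endfacet
  facet normal 0.0000 0.9257 0.3783
    outer loop
      vertex 0.00 0.00 22.00
      vertex 25.72 0.00 22.00
      vertex 25.72 8.99 0.00
    endloop
  endfacet
  facet normal 0.0000 0.9257 0.3783
    outer loop
      vertex 0.00 0.00 22.00
      vertex 25.72 8.99 0.00
      vertex 0.00 8.99 0.00
    endloop
  endfacet
  facet normal -1.0000 0.0000 0.0000
    outer loop
      vertex 0.00 0.00 22.00
      vertex 0.00 8.99 0.00
      vertex 0.00 0.00 0.00
    endloop
  endfacet
  facet normal 1.0000 0.0000 0.0000
    outer loop
      vertex 25.72 0.00 0.00
      vertex 25.72 8.99 0.00
      vertex 25.72 0.00 22.00
    endloop
  endfacet
endsolid part

The G0 Z moves step by Δz≈3.67 mm. The G1 loops shrink linearly with z, so the solid tapers from its base footprint up to z≈22. Closing with a flat bottom cap and the tapered top and triangulating gives 8 facets — a wedge (ramp): 25.7 × 8.99 mm base, rising to 22 mm along the y=0 edge and sloping linearly to z=0 at y=8.99.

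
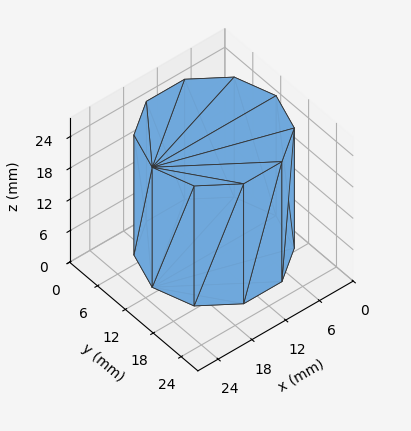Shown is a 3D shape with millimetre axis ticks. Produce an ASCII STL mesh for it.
Reading the render: the shape is a regular 10-sided prism (a cylinder approximated with 10 flat sides), circumscribed radius ≈ 11 mm, height ≈ 23 mm (dimensions read to the nearest mm from the axis ticks). For the STL, each face is triangulated and given an outward normal.

solid part
  facet normal 0.0000 0.0000 -1.0000
    outer loop
      vertex 14.40 21.46 0.00
      vertex 19.90 17.47 0.00
      vertex 22.00 11.00 0.00
    endloop
  endfacet
  facet normal 0.0000 0.0000 -1.0000
    outer loop
      vertex 7.60 21.46 0.00
      vertex 14.40 21.46 0.00
      vertex 22.00 11.00 0.00
    endloop
  endfacet
  facet normal 0.0000 0.0000 -1.0000
    outer loop
      vertex 2.10 17.47 0.00
      vertex 7.60 21.46 0.00
      vertex 22.00 11.00 0.00
    endloop
  endfacet
  facet normal 0.0000 0.0000 -1.0000
    outer loop
      vertex 0.00 11.00 0.00
      vertex 2.10 17.47 0.00
      vertex 22.00 11.00 0.00
    endloop
  endfacet
  facet normal 0.0000 0.0000 -1.0000
    outer loop
      vertex 2.10 4.53 0.00
      vertex 0.00 11.00 0.00
      vertex 22.00 11.00 0.00
    endloop
  endfacet
  facet normal 0.0000 0.0000 -1.0000
    outer loop
      vertex 7.60 0.54 0.00
      vertex 2.10 4.53 0.00
      vertex 22.00 11.00 0.00
    endloop
  endfacet
  facet normal 0.0000 0.0000 -1.0000
    outer loop
      vertex 14.40 0.54 0.00
      vertex 7.60 0.54 0.00
      vertex 22.00 11.00 0.00
    endloop
  endfacet
  facet normal 0.0000 0.0000 -1.0000
    outer loop
      vertex 19.90 4.53 0.00
      vertex 14.40 0.54 0.00
      vertex 22.00 11.00 0.00
    endloop
  endfacet
  facet normal 0.0000 0.0000 1.0000
    outer loop
      vertex 22.00 11.00 23.00
      vertex 19.90 17.47 23.00
      vertex 14.40 21.46 23.00
    endloop
  endfacet
  facet normal 0.0000 0.0000 1.0000
    outer loop
      vertex 22.00 11.00 23.00
      vertex 14.40 21.46 23.00
      vertex 7.60 21.46 23.00
    endloop
  endfacet
  facet normal 0.0000 0.0000 1.0000
    outer loop
      vertex 22.00 11.00 23.00
      vertex 7.60 21.46 23.00
      vertex 2.10 17.47 23.00
    endloop
  endfacet
  facet normal 0.0000 0.0000 1.0000
    outer loop
      vertex 22.00 11.00 23.00
      vertex 2.10 17.47 23.00
      vertex 0.00 11.00 23.00
    endloop
  endfacet
  facet normal 0.0000 0.0000 1.0000
    outer loop
      vertex 22.00 11.00 23.00
      vertex 0.00 11.00 23.00
      vertex 2.10 4.53 23.00
    endloop
  endfacet
  facet normal 0.0000 0.0000 1.0000
    outer loop
      vertex 22.00 11.00 23.00
      vertex 2.10 4.53 23.00
      vertex 7.60 0.54 23.00
    endloop
  endfacet
  facet normal 0.0000 0.0000 1.0000
    outer loop
      vertex 22.00 11.00 23.00
      vertex 7.60 0.54 23.00
      vertex 14.40 0.54 23.00
    endloop
  endfacet
  facet normal 0.0000 0.0000 1.0000
    outer loop
      vertex 22.00 11.00 23.00
      vertex 14.40 0.54 23.00
      vertex 19.90 4.53 23.00
    endloop
  endfacet
  facet normal 0.9512 0.3087 0.0000
    outer loop
      vertex 22.00 11.00 0.00
      vertex 19.90 17.47 0.00
      vertex 19.90 17.47 23.00
    endloop
  endfacet
  facet normal 0.9512 0.3087 0.0000
    outer loop
      vertex 22.00 11.00 0.00
      vertex 19.90 17.47 23.00
      vertex 22.00 11.00 23.00
    endloop
  endfacet
  facet normal 0.5872 0.8094 0.0000
    outer loop
      vertex 19.90 17.47 0.00
      vertex 14.40 21.46 0.00
      vertex 14.40 21.46 23.00
    endloop
  endfacet
  facet normal 0.5872 0.8094 0.0000
    outer loop
      vertex 19.90 17.47 0.00
      vertex 14.40 21.46 23.00
      vertex 19.90 17.47 23.00
    endloop
  endfacet
  facet normal 0.0000 1.0000 0.0000
    outer loop
      vertex 14.40 21.46 0.00
      vertex 7.60 21.46 0.00
      vertex 7.60 21.46 23.00
    endloop
  endfacet
  facet normal 0.0000 1.0000 0.0000
    outer loop
      vertex 14.40 21.46 0.00
      vertex 7.60 21.46 23.00
      vertex 14.40 21.46 23.00
    endloop
  endfacet
  facet normal -0.5872 0.8094 0.0000
    outer loop
      vertex 7.60 21.46 0.00
      vertex 2.10 17.47 0.00
      vertex 2.10 17.47 23.00
    endloop
  endfacet
  facet normal -0.5872 0.8094 0.0000
    outer loop
      vertex 7.60 21.46 0.00
      vertex 2.10 17.47 23.00
      vertex 7.60 21.46 23.00
    endloop
  endfacet
  facet normal -0.9512 0.3087 0.0000
    outer loop
      vertex 2.10 17.47 0.00
      vertex 0.00 11.00 0.00
      vertex 0.00 11.00 23.00
    endloop
  endfacet
  facet normal -0.9512 0.3087 0.0000
    outer loop
      vertex 2.10 17.47 0.00
      vertex 0.00 11.00 23.00
      vertex 2.10 17.47 23.00
    endloop
  endfacet
  facet normal -0.9512 -0.3087 0.0000
    outer loop
      vertex 0.00 11.00 0.00
      vertex 2.10 4.53 0.00
      vertex 2.10 4.53 23.00
    endloop
  endfacet
  facet normal -0.9512 -0.3087 0.0000
    outer loop
      vertex 0.00 11.00 0.00
      vertex 2.10 4.53 23.00
      vertex 0.00 11.00 23.00
    endloop
  endfacet
  facet normal -0.5872 -0.8094 0.0000
    outer loop
      vertex 2.10 4.53 0.00
      vertex 7.60 0.54 0.00
      vertex 7.60 0.54 23.00
    endloop
  endfacet
  facet normal -0.5872 -0.8094 0.0000
    outer loop
      vertex 2.10 4.53 0.00
      vertex 7.60 0.54 23.00
      vertex 2.10 4.53 23.00
    endloop
  endfacet
  facet normal 0.0000 -1.0000 0.0000
    outer loop
      vertex 7.60 0.54 0.00
      vertex 14.40 0.54 0.00
      vertex 14.40 0.54 23.00
    endloop
  endfacet
  facet normal 0.0000 -1.0000 0.0000
    outer loop
      vertex 7.60 0.54 0.00
      vertex 14.40 0.54 23.00
      vertex 7.60 0.54 23.00
    endloop
  endfacet
  facet normal 0.5872 -0.8094 0.0000
    outer loop
      vertex 14.40 0.54 0.00
      vertex 19.90 4.53 0.00
      vertex 19.90 4.53 23.00
    endloop
  endfacet
  facet normal 0.5872 -0.8094 0.0000
    outer loop
      vertex 14.40 0.54 0.00
      vertex 19.90 4.53 23.00
      vertex 14.40 0.54 23.00
    endloop
  endfacet
  facet normal 0.9512 -0.3087 0.0000
    outer loop
      vertex 19.90 4.53 0.00
      vertex 22.00 11.00 0.00
      vertex 22.00 11.00 23.00
    endloop
  endfacet
  facet normal 0.9512 -0.3087 0.0000
    outer loop
      vertex 19.90 4.53 0.00
      vertex 22.00 11.00 23.00
      vertex 19.90 4.53 23.00
    endloop
  endfacet
endsolid part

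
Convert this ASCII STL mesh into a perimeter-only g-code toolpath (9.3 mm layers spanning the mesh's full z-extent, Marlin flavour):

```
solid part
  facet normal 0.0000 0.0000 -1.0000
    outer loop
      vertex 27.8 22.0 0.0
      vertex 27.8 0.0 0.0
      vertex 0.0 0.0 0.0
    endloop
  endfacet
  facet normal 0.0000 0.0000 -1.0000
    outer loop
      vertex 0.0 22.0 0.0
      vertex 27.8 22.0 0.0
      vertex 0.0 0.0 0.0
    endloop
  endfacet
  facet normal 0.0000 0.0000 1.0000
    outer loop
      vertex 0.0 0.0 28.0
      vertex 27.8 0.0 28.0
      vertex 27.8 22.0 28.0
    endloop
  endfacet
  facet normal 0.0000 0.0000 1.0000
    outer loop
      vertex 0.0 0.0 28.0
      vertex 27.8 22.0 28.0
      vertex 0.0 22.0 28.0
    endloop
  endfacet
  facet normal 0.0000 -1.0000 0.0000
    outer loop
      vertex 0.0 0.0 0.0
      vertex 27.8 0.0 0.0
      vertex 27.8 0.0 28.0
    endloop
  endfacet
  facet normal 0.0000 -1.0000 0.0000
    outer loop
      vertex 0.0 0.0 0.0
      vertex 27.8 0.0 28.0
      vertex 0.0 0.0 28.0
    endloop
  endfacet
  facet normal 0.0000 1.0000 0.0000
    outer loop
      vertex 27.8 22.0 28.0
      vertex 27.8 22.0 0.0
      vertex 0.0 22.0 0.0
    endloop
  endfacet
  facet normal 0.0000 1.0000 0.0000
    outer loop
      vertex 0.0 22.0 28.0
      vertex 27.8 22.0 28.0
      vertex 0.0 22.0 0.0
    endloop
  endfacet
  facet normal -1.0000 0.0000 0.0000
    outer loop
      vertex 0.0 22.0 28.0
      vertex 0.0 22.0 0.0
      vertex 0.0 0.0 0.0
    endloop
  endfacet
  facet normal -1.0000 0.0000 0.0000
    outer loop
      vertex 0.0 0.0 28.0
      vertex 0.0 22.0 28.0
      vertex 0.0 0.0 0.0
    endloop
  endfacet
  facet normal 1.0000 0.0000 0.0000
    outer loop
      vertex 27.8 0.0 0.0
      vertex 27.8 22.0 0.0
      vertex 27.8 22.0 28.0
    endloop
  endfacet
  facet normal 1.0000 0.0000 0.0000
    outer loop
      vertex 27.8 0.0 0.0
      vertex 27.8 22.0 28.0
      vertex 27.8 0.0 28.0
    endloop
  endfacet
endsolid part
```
; perimeter-only toolpath
G21 ; units = mm
G90 ; absolute positioning
G28 ; home
; layer 1
G0 Z9.3
G0 X0.0 Y0.0
G1 X27.8 Y0.0
G1 X27.8 Y22.0
G1 X0.0 Y22.0
G1 X0.0 Y0.0
; layer 2
G0 Z18.7
G0 X0.0 Y0.0
G1 X27.8 Y0.0
G1 X27.8 Y22.0
G1 X0.0 Y22.0
G1 X0.0 Y0.0
; layer 3
G0 Z28.0
G0 X0.0 Y0.0
G1 X27.8 Y0.0
G1 X27.8 Y22.0
G1 X0.0 Y22.0
G1 X0.0 Y0.0
M2 ; end

The solid is a rectangular box, roughly 27.8 × 22 mm footprint and 28 mm tall. Slicing at Δz = 9.3 mm — 3 equal slices spanning the solid's height, so layer i sits at z = i·h/3 — gives 3 non-empty perimeters. Each is a 4-segment closed polygon; G0 lifts to the layer z and rapids to the start vertex, then G1 traces the edges.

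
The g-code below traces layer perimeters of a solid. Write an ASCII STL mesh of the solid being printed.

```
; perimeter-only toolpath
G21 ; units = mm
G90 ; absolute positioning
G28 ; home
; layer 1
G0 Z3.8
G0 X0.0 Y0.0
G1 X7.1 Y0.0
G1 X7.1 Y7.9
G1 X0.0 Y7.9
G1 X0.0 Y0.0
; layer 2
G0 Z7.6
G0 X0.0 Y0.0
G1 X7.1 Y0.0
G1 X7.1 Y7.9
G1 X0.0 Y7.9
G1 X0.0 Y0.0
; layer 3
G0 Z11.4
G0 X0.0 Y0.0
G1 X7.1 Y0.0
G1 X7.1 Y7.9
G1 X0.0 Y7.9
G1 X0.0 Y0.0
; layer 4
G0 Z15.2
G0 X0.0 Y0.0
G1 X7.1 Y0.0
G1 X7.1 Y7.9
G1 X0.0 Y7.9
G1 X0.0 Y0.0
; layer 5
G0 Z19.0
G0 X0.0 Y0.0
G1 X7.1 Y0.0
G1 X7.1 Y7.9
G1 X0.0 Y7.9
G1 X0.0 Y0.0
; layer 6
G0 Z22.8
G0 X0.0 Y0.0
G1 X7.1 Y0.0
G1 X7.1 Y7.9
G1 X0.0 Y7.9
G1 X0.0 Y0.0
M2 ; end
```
solid part
  facet normal 0.0000 0.0000 -1.0000
    outer loop
      vertex 7.1 7.9 0.0
      vertex 7.1 0.0 0.0
      vertex 0.0 0.0 0.0
    endloop
  endfacet
  facet normal 0.0000 0.0000 -1.0000
    outer loop
      vertex 0.0 7.9 0.0
      vertex 7.1 7.9 0.0
      vertex 0.0 0.0 0.0
    endloop
  endfacet
  facet normal 0.0000 0.0000 1.0000
    outer loop
      vertex 0.0 0.0 22.8
      vertex 7.1 0.0 22.8
      vertex 7.1 7.9 22.8
    endloop
  endfacet
  facet normal 0.0000 0.0000 1.0000
    outer loop
      vertex 0.0 0.0 22.8
      vertex 7.1 7.9 22.8
      vertex 0.0 7.9 22.8
    endloop
  endfacet
  facet normal 0.0000 -1.0000 0.0000
    outer loop
      vertex 0.0 0.0 0.0
      vertex 7.1 0.0 0.0
      vertex 7.1 0.0 22.8
    endloop
  endfacet
  facet normal 0.0000 -1.0000 0.0000
    outer loop
      vertex 0.0 0.0 0.0
      vertex 7.1 0.0 22.8
      vertex 0.0 0.0 22.8
    endloop
  endfacet
  facet normal 0.0000 1.0000 0.0000
    outer loop
      vertex 7.1 7.9 22.8
      vertex 7.1 7.9 0.0
      vertex 0.0 7.9 0.0
    endloop
  endfacet
  facet normal 0.0000 1.0000 0.0000
    outer loop
      vertex 0.0 7.9 22.8
      vertex 7.1 7.9 22.8
      vertex 0.0 7.9 0.0
    endloop
  endfacet
  facet normal -1.0000 0.0000 0.0000
    outer loop
      vertex 0.0 7.9 22.8
      vertex 0.0 7.9 0.0
      vertex 0.0 0.0 0.0
    endloop
  endfacet
  facet normal -1.0000 0.0000 0.0000
    outer loop
      vertex 0.0 0.0 22.8
      vertex 0.0 7.9 22.8
      vertex 0.0 0.0 0.0
    endloop
  endfacet
  facet normal 1.0000 0.0000 0.0000
    outer loop
      vertex 7.1 0.0 0.0
      vertex 7.1 7.9 0.0
      vertex 7.1 7.9 22.8
    endloop
  endfacet
  facet normal 1.0000 0.0000 0.0000
    outer loop
      vertex 7.1 0.0 0.0
      vertex 7.1 7.9 22.8
      vertex 7.1 0.0 22.8
    endloop
  endfacet
endsolid part

The G0 Z moves step by Δz≈3.8 mm. Every layer's G1 loop is the same polygon, so the solid is a straight extrusion of it from z=0 to z≈22.8. Closing with flat bottom and top caps and triangulating gives 12 facets — a rectangular box, roughly 7.1 × 7.9 mm footprint and 22.8 mm tall.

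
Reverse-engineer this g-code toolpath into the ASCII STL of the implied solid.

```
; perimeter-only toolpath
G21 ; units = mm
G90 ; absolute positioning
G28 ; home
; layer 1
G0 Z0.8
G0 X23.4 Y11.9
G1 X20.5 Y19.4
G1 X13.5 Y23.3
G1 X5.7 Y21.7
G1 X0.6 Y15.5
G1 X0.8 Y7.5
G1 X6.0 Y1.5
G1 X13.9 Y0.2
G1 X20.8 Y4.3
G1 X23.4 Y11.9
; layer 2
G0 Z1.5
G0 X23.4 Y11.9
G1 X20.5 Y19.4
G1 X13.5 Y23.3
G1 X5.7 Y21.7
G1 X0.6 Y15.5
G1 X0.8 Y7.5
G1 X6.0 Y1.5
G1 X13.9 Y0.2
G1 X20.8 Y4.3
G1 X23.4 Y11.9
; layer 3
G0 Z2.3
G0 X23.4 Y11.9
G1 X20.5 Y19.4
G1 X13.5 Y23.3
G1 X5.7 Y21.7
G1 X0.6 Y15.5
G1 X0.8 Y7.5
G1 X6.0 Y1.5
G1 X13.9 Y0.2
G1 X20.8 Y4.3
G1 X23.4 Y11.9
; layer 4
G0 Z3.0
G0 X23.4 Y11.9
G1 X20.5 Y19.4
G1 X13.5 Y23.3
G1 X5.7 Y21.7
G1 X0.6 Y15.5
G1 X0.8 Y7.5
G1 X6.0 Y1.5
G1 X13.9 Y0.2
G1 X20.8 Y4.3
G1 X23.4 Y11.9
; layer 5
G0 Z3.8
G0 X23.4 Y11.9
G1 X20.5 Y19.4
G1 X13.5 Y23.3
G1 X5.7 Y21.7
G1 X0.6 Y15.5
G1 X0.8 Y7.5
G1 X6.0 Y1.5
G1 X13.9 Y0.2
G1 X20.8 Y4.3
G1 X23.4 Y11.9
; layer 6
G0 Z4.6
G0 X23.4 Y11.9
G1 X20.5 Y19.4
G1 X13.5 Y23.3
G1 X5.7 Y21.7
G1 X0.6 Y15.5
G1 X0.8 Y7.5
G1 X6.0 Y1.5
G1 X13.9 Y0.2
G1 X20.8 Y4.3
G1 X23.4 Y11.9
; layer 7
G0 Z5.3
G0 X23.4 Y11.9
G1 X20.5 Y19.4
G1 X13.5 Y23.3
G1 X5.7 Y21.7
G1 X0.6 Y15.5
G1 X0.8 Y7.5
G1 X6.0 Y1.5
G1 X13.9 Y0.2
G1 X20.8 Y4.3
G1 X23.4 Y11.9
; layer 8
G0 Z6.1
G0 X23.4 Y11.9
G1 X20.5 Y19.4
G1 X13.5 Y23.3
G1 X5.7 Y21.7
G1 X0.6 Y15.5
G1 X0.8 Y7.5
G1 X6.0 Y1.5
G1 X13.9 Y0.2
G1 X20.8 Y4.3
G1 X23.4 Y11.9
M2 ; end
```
solid part
  facet normal 0.0000 0.0000 -1.0000
    outer loop
      vertex 13.5 23.3 0.0
      vertex 20.5 19.4 0.0
      vertex 23.4 11.9 0.0
    endloop
  endfacet
  facet normal 0.0000 0.0000 -1.0000
    outer loop
      vertex 5.7 21.7 0.0
      vertex 13.5 23.3 0.0
      vertex 23.4 11.9 0.0
    endloop
  endfacet
  facet normal 0.0000 0.0000 -1.0000
    outer loop
      vertex 0.6 15.5 0.0
      vertex 5.7 21.7 0.0
      vertex 23.4 11.9 0.0
    endloop
  endfacet
  facet normal 0.0000 0.0000 -1.0000
    outer loop
      vertex 0.8 7.5 0.0
      vertex 0.6 15.5 0.0
      vertex 23.4 11.9 0.0
    endloop
  endfacet
  facet normal 0.0000 0.0000 -1.0000
    outer loop
      vertex 6.0 1.5 0.0
      vertex 0.8 7.5 0.0
      vertex 23.4 11.9 0.0
    endloop
  endfacet
  facet normal 0.0000 0.0000 -1.0000
    outer loop
      vertex 13.9 0.2 0.0
      vertex 6.0 1.5 0.0
      vertex 23.4 11.9 0.0
    endloop
  endfacet
  facet normal 0.0000 0.0000 -1.0000
    outer loop
      vertex 20.8 4.3 0.0
      vertex 13.9 0.2 0.0
      vertex 23.4 11.9 0.0
    endloop
  endfacet
  facet normal 0.0000 0.0000 1.0000
    outer loop
      vertex 23.4 11.9 6.1
      vertex 20.5 19.4 6.1
      vertex 13.5 23.3 6.1
    endloop
  endfacet
  facet normal 0.0000 0.0000 1.0000
    outer loop
      vertex 23.4 11.9 6.1
      vertex 13.5 23.3 6.1
      vertex 5.7 21.7 6.1
    endloop
  endfacet
  facet normal 0.0000 0.0000 1.0000
    outer loop
      vertex 23.4 11.9 6.1
      vertex 5.7 21.7 6.1
      vertex 0.6 15.5 6.1
    endloop
  endfacet
  facet normal 0.0000 0.0000 1.0000
    outer loop
      vertex 23.4 11.9 6.1
      vertex 0.6 15.5 6.1
      vertex 0.8 7.5 6.1
    endloop
  endfacet
  facet normal 0.0000 0.0000 1.0000
    outer loop
      vertex 23.4 11.9 6.1
      vertex 0.8 7.5 6.1
      vertex 6.0 1.5 6.1
    endloop
  endfacet
  facet normal 0.0000 0.0000 1.0000
    outer loop
      vertex 23.4 11.9 6.1
      vertex 6.0 1.5 6.1
      vertex 13.9 0.2 6.1
    endloop
  endfacet
  facet normal 0.0000 0.0000 1.0000
    outer loop
      vertex 23.4 11.9 6.1
      vertex 13.9 0.2 6.1
      vertex 20.8 4.3 6.1
    endloop
  endfacet
  facet normal 0.9327 0.3606 0.0000
    outer loop
      vertex 23.4 11.9 0.0
      vertex 20.5 19.4 0.0
      vertex 20.5 19.4 6.1
    endloop
  endfacet
  facet normal 0.9327 0.3606 0.0000
    outer loop
      vertex 23.4 11.9 0.0
      vertex 20.5 19.4 6.1
      vertex 23.4 11.9 6.1
    endloop
  endfacet
  facet normal 0.4867 0.8736 0.0000
    outer loop
      vertex 20.5 19.4 0.0
      vertex 13.5 23.3 0.0
      vertex 13.5 23.3 6.1
    endloop
  endfacet
  facet normal 0.4867 0.8736 0.0000
    outer loop
      vertex 20.5 19.4 0.0
      vertex 13.5 23.3 6.1
      vertex 20.5 19.4 6.1
    endloop
  endfacet
  facet normal -0.2009 0.9796 0.0000
    outer loop
      vertex 13.5 23.3 0.0
      vertex 5.7 21.7 0.0
      vertex 5.7 21.7 6.1
    endloop
  endfacet
  facet normal -0.2009 0.9796 0.0000
    outer loop
      vertex 13.5 23.3 0.0
      vertex 5.7 21.7 6.1
      vertex 13.5 23.3 6.1
    endloop
  endfacet
  facet normal -0.7723 0.6353 0.0000
    outer loop
      vertex 5.7 21.7 0.0
      vertex 0.6 15.5 0.0
      vertex 0.6 15.5 6.1
    endloop
  endfacet
  facet normal -0.7723 0.6353 0.0000
    outer loop
      vertex 5.7 21.7 0.0
      vertex 0.6 15.5 6.1
      vertex 5.7 21.7 6.1
    endloop
  endfacet
  facet normal -0.9997 -0.0250 0.0000
    outer loop
      vertex 0.6 15.5 0.0
      vertex 0.8 7.5 0.0
      vertex 0.8 7.5 6.1
    endloop
  endfacet
  facet normal -0.9997 -0.0250 0.0000
    outer loop
      vertex 0.6 15.5 0.0
      vertex 0.8 7.5 6.1
      vertex 0.6 15.5 6.1
    endloop
  endfacet
  facet normal -0.7557 -0.6549 0.0000
    outer loop
      vertex 0.8 7.5 0.0
      vertex 6.0 1.5 0.0
      vertex 6.0 1.5 6.1
    endloop
  endfacet
  facet normal -0.7557 -0.6549 0.0000
    outer loop
      vertex 0.8 7.5 0.0
      vertex 6.0 1.5 6.1
      vertex 0.8 7.5 6.1
    endloop
  endfacet
  facet normal -0.1624 -0.9867 0.0000
    outer loop
      vertex 6.0 1.5 0.0
      vertex 13.9 0.2 0.0
      vertex 13.9 0.2 6.1
    endloop
  endfacet
  facet normal -0.1624 -0.9867 0.0000
    outer loop
      vertex 6.0 1.5 0.0
      vertex 13.9 0.2 6.1
      vertex 6.0 1.5 6.1
    endloop
  endfacet
  facet normal 0.5108 -0.8597 0.0000
    outer loop
      vertex 13.9 0.2 0.0
      vertex 20.8 4.3 0.0
      vertex 20.8 4.3 6.1
    endloop
  endfacet
  facet normal 0.5108 -0.8597 0.0000
    outer loop
      vertex 13.9 0.2 0.0
      vertex 20.8 4.3 6.1
      vertex 13.9 0.2 6.1
    endloop
  endfacet
  facet normal 0.9462 -0.3237 0.0000
    outer loop
      vertex 20.8 4.3 0.0
      vertex 23.4 11.9 0.0
      vertex 23.4 11.9 6.1
    endloop
  endfacet
  facet normal 0.9462 -0.3237 0.0000
    outer loop
      vertex 20.8 4.3 0.0
      vertex 23.4 11.9 6.1
      vertex 20.8 4.3 6.1
    endloop
  endfacet
endsolid part

The G0 Z moves step by Δz≈0.8 mm. Every layer's G1 loop is the same polygon, so the solid is a straight extrusion of it from z=0 to z≈6.1. Closing with flat bottom and top caps and triangulating gives 32 facets — a regular 9-sided prism (a cylinder approximated with 9 flat sides), circumscribed radius ≈ 11.7 mm, height ≈ 6.1 mm.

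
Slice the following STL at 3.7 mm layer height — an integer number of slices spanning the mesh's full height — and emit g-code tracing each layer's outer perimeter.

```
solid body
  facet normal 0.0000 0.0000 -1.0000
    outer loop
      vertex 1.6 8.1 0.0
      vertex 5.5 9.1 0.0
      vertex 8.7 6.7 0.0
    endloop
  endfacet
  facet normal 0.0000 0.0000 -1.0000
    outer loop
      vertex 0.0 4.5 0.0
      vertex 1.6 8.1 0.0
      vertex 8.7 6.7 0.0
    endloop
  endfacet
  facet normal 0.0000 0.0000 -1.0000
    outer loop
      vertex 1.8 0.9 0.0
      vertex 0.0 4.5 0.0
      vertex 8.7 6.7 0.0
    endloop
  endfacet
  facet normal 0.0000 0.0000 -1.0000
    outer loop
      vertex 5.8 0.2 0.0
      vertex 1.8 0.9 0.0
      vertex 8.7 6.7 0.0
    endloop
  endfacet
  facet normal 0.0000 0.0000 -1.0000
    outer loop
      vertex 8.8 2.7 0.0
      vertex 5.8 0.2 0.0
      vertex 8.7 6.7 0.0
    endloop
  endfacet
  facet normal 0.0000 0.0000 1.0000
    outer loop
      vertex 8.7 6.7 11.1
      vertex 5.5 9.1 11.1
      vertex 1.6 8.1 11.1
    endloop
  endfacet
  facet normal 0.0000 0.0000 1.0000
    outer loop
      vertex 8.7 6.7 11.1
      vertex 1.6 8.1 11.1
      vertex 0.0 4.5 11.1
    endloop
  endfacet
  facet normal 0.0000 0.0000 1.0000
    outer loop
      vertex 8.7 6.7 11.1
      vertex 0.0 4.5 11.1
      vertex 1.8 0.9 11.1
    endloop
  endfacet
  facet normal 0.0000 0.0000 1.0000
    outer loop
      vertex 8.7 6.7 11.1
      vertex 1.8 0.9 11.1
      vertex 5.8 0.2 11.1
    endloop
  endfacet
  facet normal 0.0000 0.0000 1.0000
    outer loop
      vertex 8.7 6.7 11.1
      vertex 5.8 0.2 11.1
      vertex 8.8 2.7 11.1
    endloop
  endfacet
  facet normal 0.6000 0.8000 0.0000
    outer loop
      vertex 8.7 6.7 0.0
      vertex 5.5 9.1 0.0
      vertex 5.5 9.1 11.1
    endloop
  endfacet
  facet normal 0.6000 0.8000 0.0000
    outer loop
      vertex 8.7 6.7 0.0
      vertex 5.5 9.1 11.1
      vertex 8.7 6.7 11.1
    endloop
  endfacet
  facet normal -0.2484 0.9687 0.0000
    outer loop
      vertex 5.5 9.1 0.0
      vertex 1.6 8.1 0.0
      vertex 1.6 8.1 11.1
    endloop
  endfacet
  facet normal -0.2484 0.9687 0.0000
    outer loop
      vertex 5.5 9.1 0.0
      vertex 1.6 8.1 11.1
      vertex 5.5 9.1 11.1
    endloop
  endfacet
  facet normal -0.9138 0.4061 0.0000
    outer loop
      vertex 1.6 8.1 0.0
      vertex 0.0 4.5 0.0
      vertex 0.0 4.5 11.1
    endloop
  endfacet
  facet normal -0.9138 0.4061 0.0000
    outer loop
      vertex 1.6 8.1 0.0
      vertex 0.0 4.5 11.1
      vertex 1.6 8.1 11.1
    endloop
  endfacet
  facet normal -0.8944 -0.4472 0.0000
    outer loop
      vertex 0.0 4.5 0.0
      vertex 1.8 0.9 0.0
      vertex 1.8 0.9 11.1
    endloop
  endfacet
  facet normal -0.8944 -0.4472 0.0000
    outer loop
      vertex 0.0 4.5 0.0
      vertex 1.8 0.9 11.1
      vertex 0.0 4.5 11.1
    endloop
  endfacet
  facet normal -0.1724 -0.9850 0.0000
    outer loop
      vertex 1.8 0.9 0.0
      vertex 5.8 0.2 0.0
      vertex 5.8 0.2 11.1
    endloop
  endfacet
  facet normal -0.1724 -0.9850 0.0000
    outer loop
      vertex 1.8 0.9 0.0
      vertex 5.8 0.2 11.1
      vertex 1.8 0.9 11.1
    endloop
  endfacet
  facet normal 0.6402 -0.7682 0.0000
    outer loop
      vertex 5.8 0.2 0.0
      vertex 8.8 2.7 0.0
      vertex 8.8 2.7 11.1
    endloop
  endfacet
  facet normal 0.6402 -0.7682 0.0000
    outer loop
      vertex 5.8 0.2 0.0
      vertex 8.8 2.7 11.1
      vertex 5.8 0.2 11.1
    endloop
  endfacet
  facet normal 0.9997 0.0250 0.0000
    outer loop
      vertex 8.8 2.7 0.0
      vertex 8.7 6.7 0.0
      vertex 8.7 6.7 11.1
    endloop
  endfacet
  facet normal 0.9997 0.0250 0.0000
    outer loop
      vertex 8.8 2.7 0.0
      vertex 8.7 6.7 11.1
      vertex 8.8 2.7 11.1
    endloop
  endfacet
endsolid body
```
; perimeter-only toolpath
G21 ; units = mm
G90 ; absolute positioning
G28 ; home
; layer 1
G0 Z3.7
G0 X8.7 Y6.7
G1 X5.5 Y9.1
G1 X1.6 Y8.1
G1 X0.0 Y4.5
G1 X1.8 Y0.9
G1 X5.8 Y0.2
G1 X8.8 Y2.7
G1 X8.7 Y6.7
; layer 2
G0 Z7.4
G0 X8.7 Y6.7
G1 X5.5 Y9.1
G1 X1.6 Y8.1
G1 X0.0 Y4.5
G1 X1.8 Y0.9
G1 X5.8 Y0.2
G1 X8.8 Y2.7
G1 X8.7 Y6.7
; layer 3
G0 Z11.1
G0 X8.7 Y6.7
G1 X5.5 Y9.1
G1 X1.6 Y8.1
G1 X0.0 Y4.5
G1 X1.8 Y0.9
G1 X5.8 Y0.2
G1 X8.8 Y2.7
G1 X8.7 Y6.7
M2 ; end

The solid is a regular 7-sided prism (a cylinder approximated with 7 flat sides), circumscribed radius ≈ 4.6 mm, height ≈ 11.1 mm. Slicing at Δz = 3.7 mm — 3 equal slices spanning the solid's height, so layer i sits at z = i·h/3 — gives 3 non-empty perimeters. Each is a 7-segment closed polygon; G0 lifts to the layer z and rapids to the start vertex, then G1 traces the edges.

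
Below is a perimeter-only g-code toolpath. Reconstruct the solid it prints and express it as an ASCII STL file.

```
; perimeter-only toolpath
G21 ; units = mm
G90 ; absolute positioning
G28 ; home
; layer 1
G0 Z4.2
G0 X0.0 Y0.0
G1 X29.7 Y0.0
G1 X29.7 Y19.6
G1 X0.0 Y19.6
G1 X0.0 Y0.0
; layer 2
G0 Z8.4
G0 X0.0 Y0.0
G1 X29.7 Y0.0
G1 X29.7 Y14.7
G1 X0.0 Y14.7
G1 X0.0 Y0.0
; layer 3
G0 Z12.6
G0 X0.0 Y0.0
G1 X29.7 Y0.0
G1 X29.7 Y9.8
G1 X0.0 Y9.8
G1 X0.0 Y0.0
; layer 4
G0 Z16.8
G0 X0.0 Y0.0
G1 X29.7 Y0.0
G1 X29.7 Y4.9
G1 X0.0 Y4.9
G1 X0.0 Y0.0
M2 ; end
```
solid part
  facet normal 0.0000 0.0000 -1.0000
    outer loop
      vertex 29.7 24.5 0.0
      vertex 29.7 0.0 0.0
      vertex 0.0 0.0 0.0
    endloop
  endfacet
  facet normal 0.0000 0.0000 -1.0000
    outer loop
      vertex 0.0 24.5 0.0
      vertex 29.7 24.5 0.0
      vertex 0.0 0.0 0.0
    endloop
  endfacet
  facet normal 0.0000 -1.0000 0.0000
    outer loop
      vertex 0.0 0.0 0.0
      vertex 29.7 0.0 0.0
      vertex 29.7 0.0 21.0
    endloop
  endfacet
  facet normal 0.0000 -1.0000 0.0000
    outer loop
      vertex 0.0 0.0 0.0
      vertex 29.7 0.0 21.0
      vertex 0.0 0.0 21.0
    endloop
  endfacet
  facet normal 0.0000 0.6508 0.7593
    outer loop
      vertex 0.0 0.0 21.0
      vertex 29.7 0.0 21.0
      vertex 29.7 24.5 0.0
    endloop
  endfacet
  facet normal 0.0000 0.6508 0.7593
    outer loop
      vertex 0.0 0.0 21.0
      vertex 29.7 24.5 0.0
      vertex 0.0 24.5 0.0
    endloop
  endfacet
  facet normal -1.0000 0.0000 0.0000
    outer loop
      vertex 0.0 0.0 21.0
      vertex 0.0 24.5 0.0
      vertex 0.0 0.0 0.0
    endloop
  endfacet
  facet normal 1.0000 0.0000 0.0000
    outer loop
      vertex 29.7 0.0 0.0
      vertex 29.7 24.5 0.0
      vertex 29.7 0.0 21.0
    endloop
  endfacet
endsolid part

The G0 Z moves step by Δz≈4.2 mm. The G1 loops shrink linearly with z, so the solid tapers from its base footprint up to z≈21. Closing with a flat bottom cap and the tapered top and triangulating gives 8 facets — a wedge (ramp): 29.7 × 24.5 mm base, rising to 21 mm along the y=0 edge and sloping linearly to z=0 at y=24.5.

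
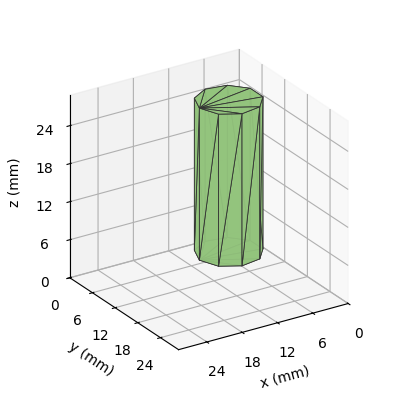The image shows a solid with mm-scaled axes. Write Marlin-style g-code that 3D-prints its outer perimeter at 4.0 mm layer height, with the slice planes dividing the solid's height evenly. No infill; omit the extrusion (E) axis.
Reading the render: the shape is a regular 9-sided prism (a cylinder approximated with 9 flat sides), circumscribed radius ≈ 5 mm, height ≈ 24 mm (dimensions read to the nearest mm from the axis ticks). For the g-code, the solid's height is divided into equal slices at the stated Δz and each level perimeter traced with G1 moves after a G0 lift.

; perimeter-only toolpath
G21 ; units = mm
G90 ; absolute positioning
G28 ; home
; layer 1
G0 Z4.0
G0 X10.0 Y5.0
G1 X8.8 Y8.2
G1 X5.9 Y9.9
G1 X2.5 Y9.3
G1 X0.3 Y6.7
G1 X0.3 Y3.3
G1 X2.5 Y0.7
G1 X5.9 Y0.1
G1 X8.8 Y1.8
G1 X10.0 Y5.0
; layer 2
G0 Z8.0
G0 X10.0 Y5.0
G1 X8.8 Y8.2
G1 X5.9 Y9.9
G1 X2.5 Y9.3
G1 X0.3 Y6.7
G1 X0.3 Y3.3
G1 X2.5 Y0.7
G1 X5.9 Y0.1
G1 X8.8 Y1.8
G1 X10.0 Y5.0
; layer 3
G0 Z12.0
G0 X10.0 Y5.0
G1 X8.8 Y8.2
G1 X5.9 Y9.9
G1 X2.5 Y9.3
G1 X0.3 Y6.7
G1 X0.3 Y3.3
G1 X2.5 Y0.7
G1 X5.9 Y0.1
G1 X8.8 Y1.8
G1 X10.0 Y5.0
; layer 4
G0 Z16.0
G0 X10.0 Y5.0
G1 X8.8 Y8.2
G1 X5.9 Y9.9
G1 X2.5 Y9.3
G1 X0.3 Y6.7
G1 X0.3 Y3.3
G1 X2.5 Y0.7
G1 X5.9 Y0.1
G1 X8.8 Y1.8
G1 X10.0 Y5.0
; layer 5
G0 Z20.0
G0 X10.0 Y5.0
G1 X8.8 Y8.2
G1 X5.9 Y9.9
G1 X2.5 Y9.3
G1 X0.3 Y6.7
G1 X0.3 Y3.3
G1 X2.5 Y0.7
G1 X5.9 Y0.1
G1 X8.8 Y1.8
G1 X10.0 Y5.0
; layer 6
G0 Z24.0
G0 X10.0 Y5.0
G1 X8.8 Y8.2
G1 X5.9 Y9.9
G1 X2.5 Y9.3
G1 X0.3 Y6.7
G1 X0.3 Y3.3
G1 X2.5 Y0.7
G1 X5.9 Y0.1
G1 X8.8 Y1.8
G1 X10.0 Y5.0
M2 ; end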